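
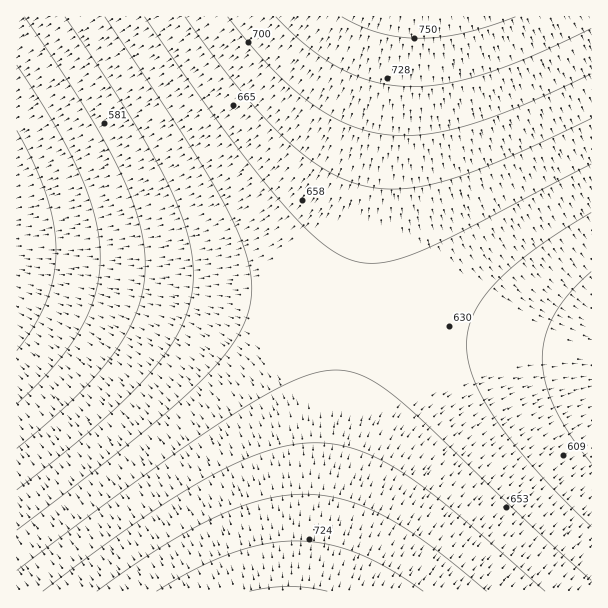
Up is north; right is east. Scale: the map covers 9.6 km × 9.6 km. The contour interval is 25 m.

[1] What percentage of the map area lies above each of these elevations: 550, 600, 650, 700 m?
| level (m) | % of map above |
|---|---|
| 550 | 94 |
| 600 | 81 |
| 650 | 47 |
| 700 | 17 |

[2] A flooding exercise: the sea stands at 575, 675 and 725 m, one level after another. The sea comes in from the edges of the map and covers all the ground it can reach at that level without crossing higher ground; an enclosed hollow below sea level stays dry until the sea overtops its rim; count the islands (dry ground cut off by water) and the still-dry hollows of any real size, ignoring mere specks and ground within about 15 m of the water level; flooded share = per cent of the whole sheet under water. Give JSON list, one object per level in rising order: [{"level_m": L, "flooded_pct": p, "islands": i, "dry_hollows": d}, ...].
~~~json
[{"level_m": 575, "flooded_pct": 11, "islands": 0, "dry_hollows": 0}, {"level_m": 675, "flooded_pct": 70, "islands": 0, "dry_hollows": 0}, {"level_m": 725, "flooded_pct": 93, "islands": 0, "dry_hollows": 0}]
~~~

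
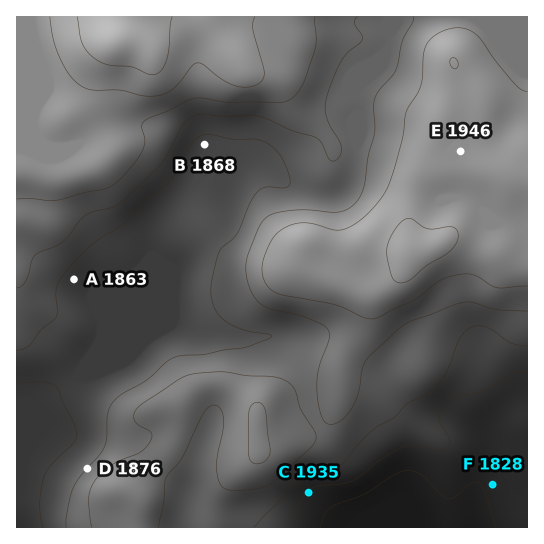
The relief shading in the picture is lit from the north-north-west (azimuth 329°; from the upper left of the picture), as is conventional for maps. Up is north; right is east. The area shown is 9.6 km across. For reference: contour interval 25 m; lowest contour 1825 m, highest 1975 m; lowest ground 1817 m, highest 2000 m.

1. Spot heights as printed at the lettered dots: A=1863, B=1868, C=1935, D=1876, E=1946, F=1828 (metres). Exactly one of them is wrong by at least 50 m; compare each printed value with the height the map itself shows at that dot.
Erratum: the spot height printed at C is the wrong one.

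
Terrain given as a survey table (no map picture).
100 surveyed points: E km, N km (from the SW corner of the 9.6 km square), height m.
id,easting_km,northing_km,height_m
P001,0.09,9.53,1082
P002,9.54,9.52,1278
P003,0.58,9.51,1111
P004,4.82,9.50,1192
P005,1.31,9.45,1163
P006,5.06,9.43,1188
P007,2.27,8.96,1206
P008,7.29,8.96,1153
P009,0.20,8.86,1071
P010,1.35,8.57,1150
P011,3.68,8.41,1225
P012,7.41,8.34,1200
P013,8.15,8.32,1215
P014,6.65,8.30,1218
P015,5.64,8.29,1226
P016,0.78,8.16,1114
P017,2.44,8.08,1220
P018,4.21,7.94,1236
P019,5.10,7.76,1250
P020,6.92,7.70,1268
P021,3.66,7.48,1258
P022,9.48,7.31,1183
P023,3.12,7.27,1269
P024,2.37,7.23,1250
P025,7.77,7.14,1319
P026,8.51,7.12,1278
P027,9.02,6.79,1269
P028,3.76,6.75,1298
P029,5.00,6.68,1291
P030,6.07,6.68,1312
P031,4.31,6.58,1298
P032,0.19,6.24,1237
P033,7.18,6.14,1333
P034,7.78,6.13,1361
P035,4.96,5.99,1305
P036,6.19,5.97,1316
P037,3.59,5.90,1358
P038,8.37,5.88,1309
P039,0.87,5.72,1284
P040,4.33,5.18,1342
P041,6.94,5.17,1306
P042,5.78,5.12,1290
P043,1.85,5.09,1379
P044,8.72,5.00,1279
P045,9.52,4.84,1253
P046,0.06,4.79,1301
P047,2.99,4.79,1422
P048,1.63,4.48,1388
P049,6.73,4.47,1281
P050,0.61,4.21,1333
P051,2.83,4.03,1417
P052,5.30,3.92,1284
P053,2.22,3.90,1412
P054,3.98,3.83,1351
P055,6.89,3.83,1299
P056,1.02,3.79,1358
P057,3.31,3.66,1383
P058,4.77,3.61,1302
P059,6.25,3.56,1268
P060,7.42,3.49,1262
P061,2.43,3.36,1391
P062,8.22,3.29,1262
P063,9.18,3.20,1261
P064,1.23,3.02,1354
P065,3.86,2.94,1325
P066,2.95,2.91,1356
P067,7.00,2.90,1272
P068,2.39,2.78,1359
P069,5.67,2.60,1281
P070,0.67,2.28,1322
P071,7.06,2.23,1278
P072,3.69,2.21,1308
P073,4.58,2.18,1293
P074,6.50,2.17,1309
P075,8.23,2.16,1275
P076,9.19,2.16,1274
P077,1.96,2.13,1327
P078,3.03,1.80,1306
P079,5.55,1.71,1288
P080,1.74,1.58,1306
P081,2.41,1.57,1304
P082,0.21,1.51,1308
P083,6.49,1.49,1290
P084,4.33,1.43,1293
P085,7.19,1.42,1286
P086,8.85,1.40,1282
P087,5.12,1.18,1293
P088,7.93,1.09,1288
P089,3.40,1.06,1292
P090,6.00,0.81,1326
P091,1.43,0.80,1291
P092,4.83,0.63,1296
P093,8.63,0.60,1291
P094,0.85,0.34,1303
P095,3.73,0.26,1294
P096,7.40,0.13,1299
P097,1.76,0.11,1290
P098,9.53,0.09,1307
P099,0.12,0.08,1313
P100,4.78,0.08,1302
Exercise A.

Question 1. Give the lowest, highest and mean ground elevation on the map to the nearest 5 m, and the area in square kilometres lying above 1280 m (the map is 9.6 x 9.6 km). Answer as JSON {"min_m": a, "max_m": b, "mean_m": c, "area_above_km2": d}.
{"min_m": 1065, "max_m": 1425, "mean_m": 1280, "area_above_km2": 55.5}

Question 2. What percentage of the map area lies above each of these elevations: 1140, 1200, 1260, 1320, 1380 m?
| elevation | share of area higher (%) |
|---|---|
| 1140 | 96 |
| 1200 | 88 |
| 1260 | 73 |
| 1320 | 21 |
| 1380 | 5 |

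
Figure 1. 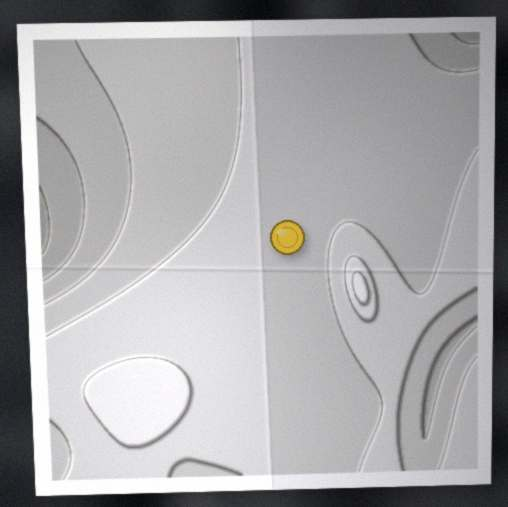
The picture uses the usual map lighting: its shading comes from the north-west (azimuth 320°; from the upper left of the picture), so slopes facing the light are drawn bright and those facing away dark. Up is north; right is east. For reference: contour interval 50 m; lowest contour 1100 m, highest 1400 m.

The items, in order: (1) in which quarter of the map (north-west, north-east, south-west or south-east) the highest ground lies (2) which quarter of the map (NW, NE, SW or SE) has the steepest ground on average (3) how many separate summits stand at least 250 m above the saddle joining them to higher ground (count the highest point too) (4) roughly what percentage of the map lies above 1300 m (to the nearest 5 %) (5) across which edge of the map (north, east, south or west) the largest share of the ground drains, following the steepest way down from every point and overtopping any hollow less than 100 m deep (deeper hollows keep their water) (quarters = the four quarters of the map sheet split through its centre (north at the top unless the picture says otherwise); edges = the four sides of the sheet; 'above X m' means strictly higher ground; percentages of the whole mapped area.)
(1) Look to the south-east quarter for the highest ground.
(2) The steepest ground, on average, is in the south-east quarter.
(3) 1 summit rises at least 250 m above its surroundings.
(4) About 15 % of the map lies above 1300 m.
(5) Drainage is mainly to the west: more ground falls towards that edge than towards any other.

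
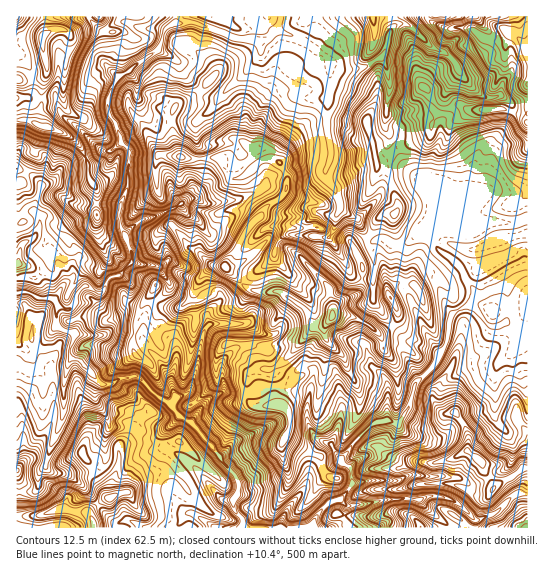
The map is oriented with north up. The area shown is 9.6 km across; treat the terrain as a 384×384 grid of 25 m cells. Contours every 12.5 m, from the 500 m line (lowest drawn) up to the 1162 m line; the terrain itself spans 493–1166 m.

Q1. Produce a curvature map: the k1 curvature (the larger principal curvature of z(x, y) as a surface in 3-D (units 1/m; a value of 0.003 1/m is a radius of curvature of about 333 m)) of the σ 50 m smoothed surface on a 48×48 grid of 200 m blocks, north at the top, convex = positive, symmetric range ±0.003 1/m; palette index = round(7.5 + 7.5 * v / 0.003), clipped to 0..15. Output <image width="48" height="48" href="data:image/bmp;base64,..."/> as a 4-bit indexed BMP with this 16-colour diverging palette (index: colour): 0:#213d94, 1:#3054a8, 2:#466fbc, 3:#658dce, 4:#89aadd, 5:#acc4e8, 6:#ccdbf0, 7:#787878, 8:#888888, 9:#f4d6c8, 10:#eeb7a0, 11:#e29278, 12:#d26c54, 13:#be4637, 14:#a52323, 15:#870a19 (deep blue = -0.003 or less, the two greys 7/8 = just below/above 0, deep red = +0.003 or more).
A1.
<image width="48" height="48" href="data:image/bmp;base64,Qk32BAAAAAAAAHYAAAAoAAAAMAAAADAAAAABAAQAAAAAAIAEAAATCwAAEwsAABAAAAAAAAAAlD0hAKhUMAC8b0YAzo1lAN2qiQDoxKwA8NvMAHh4eACIiIgAyNb0AKC37gB4kuIAVGzSADdGvgAjI6UAGQqHAJmXaJ6HiLiIqZzYy4yom5ial4/Ki7nLu+//3cuYjriIit2cvOr7nuzN//2b/IyXipdr2qzbrHiIm5h7mPmup46Iepidl73Ymahp62q96nd4mY2oh66Kyrz///+6v8jbd8m6mZmYmoiJmL+ZmI+YrvioeJ7+yXms6Odph6l7iIiIivmKhq+Hvbn//rq6mIqpvrya67mLh3eInpi5idx5ylypmc7//K7Mm5mnjLicmIiJ6nuqu9uLqvr8qJl3e9pnaaioetmbqJrNt5t3mc6omPyLuYiIePh3eaiJeNyJqZmNiZmJh4+4uY+YmJuaitiIi6h6eMmama/Zq6mauq6puYvYjIicvoZ5qrd7ibe9uvuP+c/su8upuHjJjpisrKmIuqh7i6m5r5upj5mseIiouIm4jbnZi4eIuIiLjZeI35+PifnKeIinuHyojae8ind4mIeLjZfslf2fqvmqmYiZqZ2IfKma2Id4iIiLiXqs//mq1/iomap3iMp4rZu32nh4eIiKrKm7uoqY2OuJh3uojOqZ6ayXnYiIeIma2buI2YmI2L7cu6rZr3do54mbjIiIiJqnpop2yoh42bmHe4iMy4ifyZmci4h4iJq43qrJq4iZuoiYasd7nr37i6i5epiIiKvKl5qam3rOmIu6aJjKjLpnj5jYiYiIiLiI2LqdzLmbypeLrL64nM6nzonImYiIiIq5nHuPuN1o2XWu3NmIn5jY+pyYmIiIiNuamp+Ynv29zJvoeJd5+ofH2ZuIiIiIeHmJmKr9mZfKe/+piJifqIjouHqIiIiId5mImHn9yt9rv4yquHr7iZu4mHmHeIiIiImXiH3PmtuNumbZva+4mZ2IiIiYmZmYh5iIiK7pfOyumXeejLiXusypeYeIh3eJmZmJib/I66/7mKiM2Zis6ZuMi4eIiIiIeJh3ib+3/onKvcuYzImoiHqbvJiIiIiIiJeq24+mn9/UuYiYi9qay3nYm6mIh3eIiJqcqq65es+bmKmIh56piHi6i4eIiHd4iLlneNzNiM2Minqph4+neIiamnd3iHd3iJmKePqfiduKiIqJp52neJqKmHd4iIiImIuqZvyvmdy97cqHmryXh3maiYiJiIiIqnt4fPaNh/urmJqImquYh3mbiZm5qHeHjFia/5r5rNaZeburq5iYiJuriIi5t3d3i7//6b7InZeoaHmomXiYeJjKiXipqoh2feupjMx43IioeHiaineJiJrLeKmZiryqz4e4yp17+JmamYiKiYd4h3mdm6iaq87/rIe3936K+bqqqXeZh4eIh4eMqLupm3inm7nI+Hq66amIi6iIiIiIiIiLp5y5iHjJrKjK6XmXiamHicqHiId4h3iMqKyYd3eqeojK23iKqJuXiJqYiIiIh3iqmbubp3m6iofonneJqoiZmZiZiIiIiIjMiayYipqJipjnjqiIm8m6mZiIiIiIiHd+h8t6qpuZmarMzcm8qKmqqIiZmHiIiHduiNiK/e2bqIipqIzHiZqImamHiIiIiJmtqrv+q7i6mA=="/>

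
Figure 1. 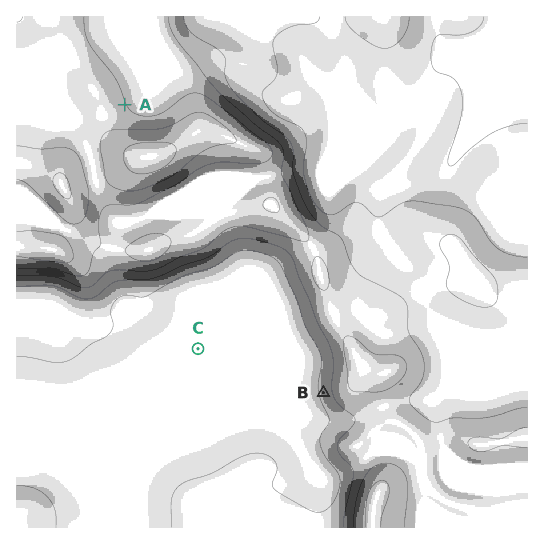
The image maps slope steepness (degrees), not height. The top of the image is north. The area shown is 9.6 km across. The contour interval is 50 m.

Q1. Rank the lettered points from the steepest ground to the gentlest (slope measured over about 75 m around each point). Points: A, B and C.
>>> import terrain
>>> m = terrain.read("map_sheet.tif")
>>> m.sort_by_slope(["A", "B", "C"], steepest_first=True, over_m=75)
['B', 'A', 'C']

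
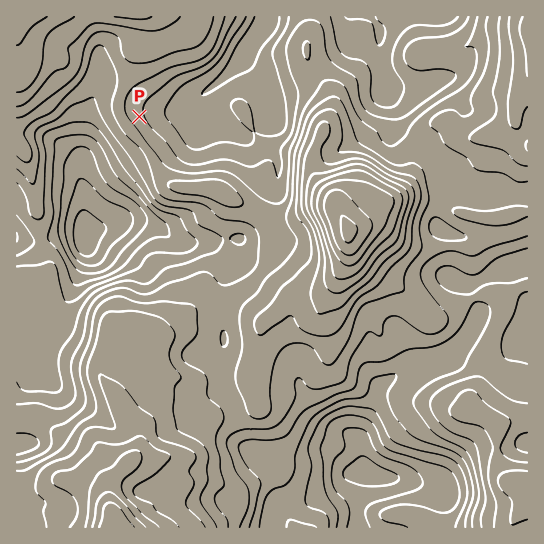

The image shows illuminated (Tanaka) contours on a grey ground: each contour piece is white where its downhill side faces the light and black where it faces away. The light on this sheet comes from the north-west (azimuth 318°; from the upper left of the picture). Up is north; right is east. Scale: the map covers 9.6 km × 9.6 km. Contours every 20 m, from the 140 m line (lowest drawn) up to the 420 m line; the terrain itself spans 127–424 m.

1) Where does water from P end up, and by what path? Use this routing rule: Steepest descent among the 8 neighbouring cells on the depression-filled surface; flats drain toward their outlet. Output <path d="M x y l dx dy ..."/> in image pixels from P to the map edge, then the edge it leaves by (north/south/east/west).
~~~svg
<path d="M139 117l2-2 42 0 26-26 6-4 7-7 1 0 19-19 7-13 8-9 0-4 4-8 6-8"/>
exit: north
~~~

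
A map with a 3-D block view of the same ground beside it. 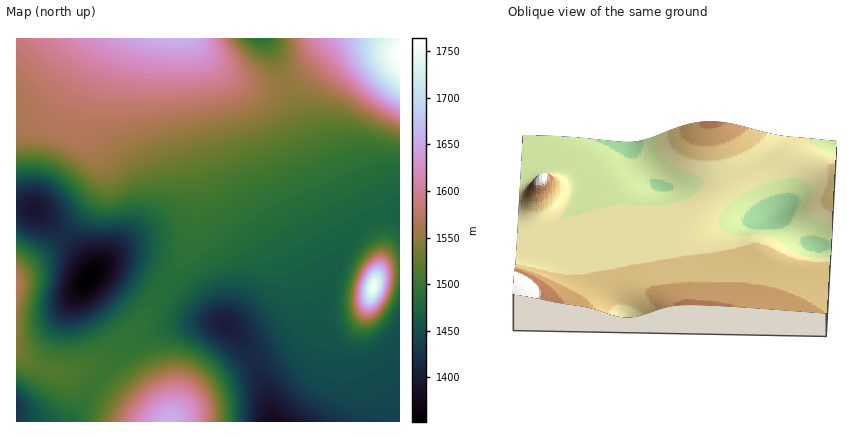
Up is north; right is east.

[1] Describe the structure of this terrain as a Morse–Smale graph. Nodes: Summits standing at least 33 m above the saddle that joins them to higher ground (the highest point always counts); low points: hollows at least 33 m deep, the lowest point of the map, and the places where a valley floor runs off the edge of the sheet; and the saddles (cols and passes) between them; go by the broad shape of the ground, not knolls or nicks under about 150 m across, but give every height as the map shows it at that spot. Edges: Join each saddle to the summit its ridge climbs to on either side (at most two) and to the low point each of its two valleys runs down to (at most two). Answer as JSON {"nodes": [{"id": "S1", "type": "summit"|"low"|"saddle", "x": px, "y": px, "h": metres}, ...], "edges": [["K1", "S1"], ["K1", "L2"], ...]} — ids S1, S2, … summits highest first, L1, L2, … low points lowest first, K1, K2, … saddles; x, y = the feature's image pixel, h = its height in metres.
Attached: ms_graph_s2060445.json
{"nodes": [
{"id": "S1", "type": "summit", "x": 400, "y": 54, "h": 1764},
{"id": "S2", "type": "summit", "x": 374, "y": 286, "h": 1754},
{"id": "S3", "type": "summit", "x": 176, "y": 38, "h": 1662},
{"id": "S4", "type": "summit", "x": 168, "y": 422, "h": 1658},
{"id": "S5", "type": "summit", "x": 16, "y": 286, "h": 1576},
{"id": "L1", "type": "low", "x": 90, "y": 278, "h": 1352},
{"id": "L2", "type": "low", "x": 274, "y": 422, "h": 1377},
{"id": "L3", "type": "low", "x": 16, "y": 408, "h": 1426},
{"id": "L4", "type": "low", "x": 260, "y": 38, "h": 1490},
{"id": "K1", "type": "saddle", "x": 286, "y": 84, "h": 1551},
{"id": "K2", "type": "saddle", "x": 98, "y": 382, "h": 1503},
{"id": "K3", "type": "saddle", "x": 164, "y": 288, "h": 1487},
{"id": "K4", "type": "saddle", "x": 378, "y": 216, "h": 1473},
{"id": "K5", "type": "saddle", "x": 64, "y": 234, "h": 1420},
{"id": "K6", "type": "saddle", "x": 254, "y": 362, "h": 1417}],
"edges": [["K1", "S1"], ["K1", "S3"], ["K1", "L2"], ["K1", "L4"], ["K2", "S4"], ["K2", "S5"], ["K2", "L2"], ["K2", "L3"], ["K3", "S3"], ["K3", "S5"], ["K3", "L1"], ["K3", "L2"], ["K4", "S1"], ["K4", "S2"], ["K4", "L2"], ["K5", "S3"], ["K5", "S5"], ["K5", "L1"], ["K6", "S3"], ["K6", "S4"], ["K6", "L2"]]}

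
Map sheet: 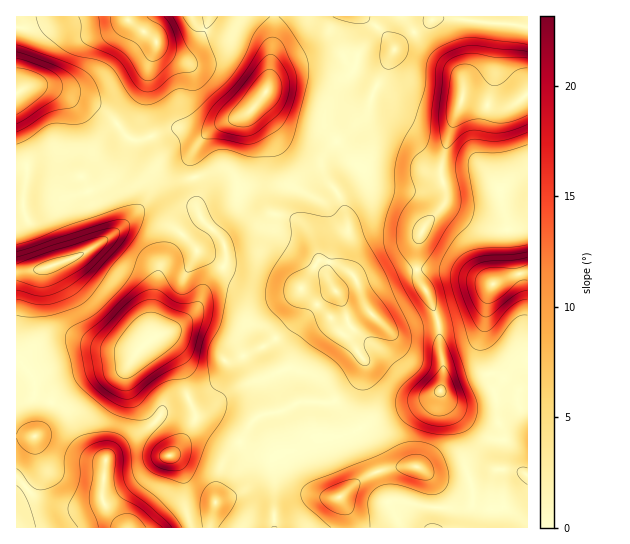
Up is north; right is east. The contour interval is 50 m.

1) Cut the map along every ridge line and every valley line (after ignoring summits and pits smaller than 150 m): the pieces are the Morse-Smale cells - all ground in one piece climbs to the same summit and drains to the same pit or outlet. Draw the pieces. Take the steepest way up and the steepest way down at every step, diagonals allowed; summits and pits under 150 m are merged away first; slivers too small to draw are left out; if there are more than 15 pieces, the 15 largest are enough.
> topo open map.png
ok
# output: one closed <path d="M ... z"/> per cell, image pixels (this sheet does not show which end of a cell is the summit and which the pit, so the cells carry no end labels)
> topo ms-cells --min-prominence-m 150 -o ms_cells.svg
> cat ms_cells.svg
<path d="M451 17l-18 2-27 18-11 12-12 28-8 12-7 22-41 40-4 7 1 16 16 23 8 26 0 10-7 14-2 14 2 5 14 11 8 24 6 10-22 9-8 1-6-2-1 2 4 6 17 16 10 15 1 8-3 8-10 16-16 11-37 2-15 8-21 4-11 8-12 22-11 10-7 11-10 56 0 6 140 0 0-11-11-20 22-18 13-7 22-5 21 0 13 9 20 8 19-1 15-6 12-8 21 2 10 3 0-53-9-15 0-15-4-4-14-11-10-3-50 17 2-31-3-8-1-28-10-26-12-22 2-37 8-15 18-21 0-12-4-12 0-15 7-26 13-38 42 9 12-4 13-10 0-67z"/><path d="M226 171l-11 0-20 7 2 12 0 20 3 7 21 21 6 17-3 11-17 19-11 25-25 21-9 2-16 10-19 22-9 4-24 3-32 15-7 7-16 39-4 3-19 1 1 91 193 0 11-62 7-11 11-10 16-26 7-4 17-3 24-11 32 0 15-10 9-12 5-18-11-18-17-16-4-6 1-2 6 2 8-1 22-9-6-10-8-24-18-13-18-4-8-26-10-11-15-7-27-4-9-5-9-9-6-20z"/><path d="M39 168l-17 0-6 3 1 265 18 0 4-3 16-39 7-7 32-15 24-3 9-4 19-22 16-10 9-2 14-10 11-11 11-25 17-19 3-7-2-12-4-9-18-17-6-11 0-20-3-13-32 4-5 3-16 23-24 25-16 11 2-6-2-7-17-51-3-3-18 0z"/><path d="M339 16l-64 0-6 66-2 9-20 22-24 10-13 8-14 15-5 16 4 15 20-6 14 1 8 11 4 15 9 9 9 5 22 3 16 5 14 14 8 25 22 8-2-10 9-24 0-10-8-26-16-23-1-16 4-7 38-36 10-26 8-12 6-18-14 9-14-1-11-4-7-9-7-20z"/><path d="M447 208l-5 0-15 15-10 22 0 30 12 22 10 26 1 28 3 8-2 31 50-17 10 3 17 15 9-2 1-166-17 6-25-1z"/><path d="M46 87l-19 0-11 6 0 77 23-2 24 8 18 0 6 10 14 44 0 11 2 0 14-9 28-31 3-18 9-21-2-16-5-9-8 3-9 0-6-3-10-14-19-16z"/><path d="M127 16l-70 0-23 11-17 0-1 64 11-4 19 0 9 2 47 20 15 14 10 14 6 3 17-3-5-14-1-14 4-42 8-20 0-6-23-17z"/><path d="M274 16l-64 0-7 19-6 8-11 10-11 0-8-2-8-4-2-4-9 24-4 42 1 14 4 11 4 2 24-8 18 5 10 0 18-10 24-10 17-18 4-8 7-58z"/><path d="M527 95l-12 9-12 4-42-9-13 38-7 26 0 15 4 12 0 12-3 6 5 0 31 17 16 4 17 0 17-7z"/><path d="M418 467l-21 0-22 5-17 9-17 15 10 21 1 10 176 0-1-52-9-4-21-2-12 8-15 6-19 1-20-8z"/><path d="M527 16l-186 0-5 10 0 8 7 20 7 9 11 4 14 1 8-3 23-28 27-18 18-2 76 10z"/><path d="M178 128l-27 9 5 13 1 12-9 21-1 14 5-8 10-8 23-1 10-3-4-15 1-8 7-12 9-9-13 0z"/><path d="M209 16l-80 0-1 3 25 18 6 10 16 6 11 0 11-10 6-8 6-16z"/><path d="M55 16l-38 0-1 10 3 2 15-1z"/><path d="M527 389l-6 0-4 5 2 12 8 14z"/>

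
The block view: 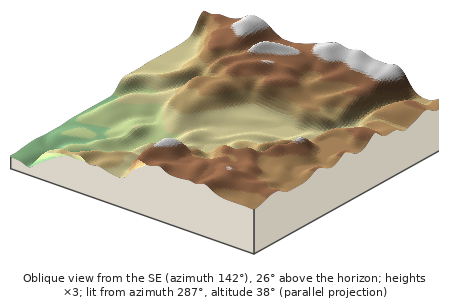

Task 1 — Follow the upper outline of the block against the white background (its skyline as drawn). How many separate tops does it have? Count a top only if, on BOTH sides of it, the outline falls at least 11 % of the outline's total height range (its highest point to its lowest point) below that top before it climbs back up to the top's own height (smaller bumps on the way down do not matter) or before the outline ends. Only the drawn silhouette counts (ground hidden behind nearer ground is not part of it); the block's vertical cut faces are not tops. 1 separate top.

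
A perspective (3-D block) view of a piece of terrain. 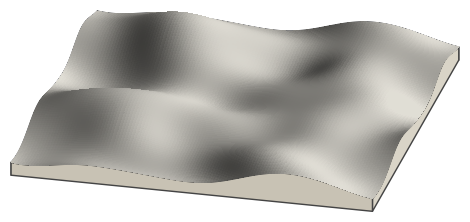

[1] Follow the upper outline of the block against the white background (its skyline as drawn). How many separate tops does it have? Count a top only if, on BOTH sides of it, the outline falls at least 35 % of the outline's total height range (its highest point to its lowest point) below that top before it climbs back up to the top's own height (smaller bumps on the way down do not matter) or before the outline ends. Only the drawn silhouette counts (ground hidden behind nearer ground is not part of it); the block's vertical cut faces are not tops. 0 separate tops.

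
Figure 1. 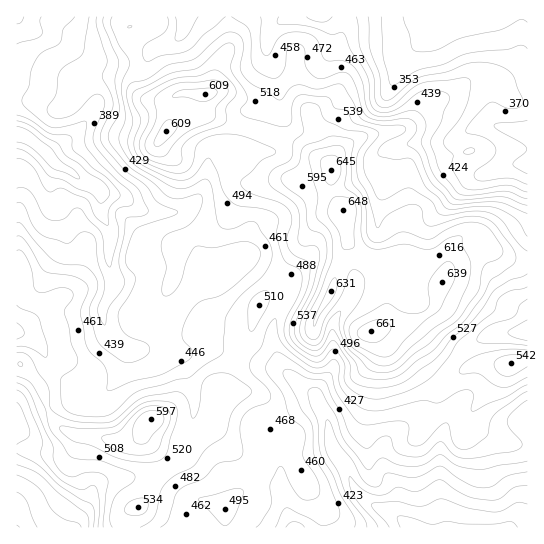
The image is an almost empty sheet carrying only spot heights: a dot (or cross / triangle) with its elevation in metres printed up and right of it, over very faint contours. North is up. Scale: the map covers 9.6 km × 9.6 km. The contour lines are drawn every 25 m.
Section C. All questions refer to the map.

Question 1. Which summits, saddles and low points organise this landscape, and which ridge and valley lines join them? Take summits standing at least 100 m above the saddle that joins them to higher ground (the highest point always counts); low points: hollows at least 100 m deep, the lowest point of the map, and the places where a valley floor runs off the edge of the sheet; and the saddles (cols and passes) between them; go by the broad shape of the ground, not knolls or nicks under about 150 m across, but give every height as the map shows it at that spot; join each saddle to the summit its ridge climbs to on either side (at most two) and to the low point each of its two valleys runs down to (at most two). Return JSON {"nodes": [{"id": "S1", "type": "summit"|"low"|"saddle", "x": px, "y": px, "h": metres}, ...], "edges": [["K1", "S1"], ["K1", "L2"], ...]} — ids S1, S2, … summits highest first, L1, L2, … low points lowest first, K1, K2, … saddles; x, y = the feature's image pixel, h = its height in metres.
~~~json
{"nodes": [
{"id": "S1", "type": "summit", "x": 371, "y": 331, "h": 661},
{"id": "S2", "type": "summit", "x": 151, "y": 419, "h": 597},
{"id": "L1", "type": "low", "x": 17, "y": 134, "h": 284},
{"id": "L2", "type": "low", "x": 414, "y": 527, "h": 286},
{"id": "L3", "type": "low", "x": 449, "y": 17, "h": 306},
{"id": "L4", "type": "low", "x": 17, "y": 527, "h": 323},
{"id": "K1", "type": "saddle", "x": 47, "y": 410, "h": 501},
{"id": "K2", "type": "saddle", "x": 239, "y": 357, "h": 483},
{"id": "K3", "type": "saddle", "x": 135, "y": 62, "h": 479}],
"edges": [["K1", "S2"], ["K1", "L1"], ["K1", "L4"], ["K2", "S1"], ["K2", "S2"], ["K2", "L1"], ["K2", "L2"], ["K3", "S1"], ["K3", "L1"], ["K3", "L3"]]}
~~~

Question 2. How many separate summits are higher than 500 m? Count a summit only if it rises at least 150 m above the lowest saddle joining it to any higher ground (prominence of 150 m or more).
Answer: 1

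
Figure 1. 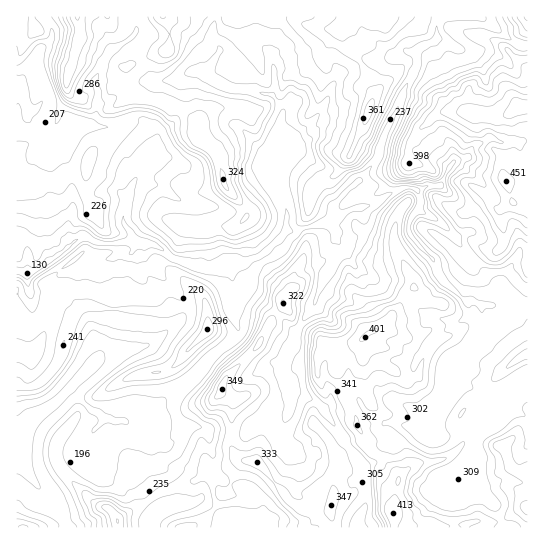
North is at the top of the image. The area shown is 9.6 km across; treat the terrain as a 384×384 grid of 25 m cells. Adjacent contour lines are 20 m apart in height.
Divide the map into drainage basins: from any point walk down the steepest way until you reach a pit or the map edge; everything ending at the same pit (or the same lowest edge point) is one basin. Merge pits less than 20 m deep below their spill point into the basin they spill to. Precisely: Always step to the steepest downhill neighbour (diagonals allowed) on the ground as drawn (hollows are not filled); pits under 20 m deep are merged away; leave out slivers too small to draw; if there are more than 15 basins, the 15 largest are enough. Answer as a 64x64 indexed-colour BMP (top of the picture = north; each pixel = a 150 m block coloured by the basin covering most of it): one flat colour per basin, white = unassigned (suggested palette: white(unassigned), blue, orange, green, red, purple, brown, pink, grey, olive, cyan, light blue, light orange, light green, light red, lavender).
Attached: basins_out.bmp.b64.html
<image width="64" height="64" href="data:image/bmp;base64,Qk12CAAAAAAAAHYAAAAoAAAAQAAAAEAAAAABAAQAAAAAAAAIAAATCwAAEwsAABAAAAAAAAAA////ALR3HwAOf/8ALKAsACgn1gC9Z5QAS1aMAMJ34wB/f38AIr28AM++FwDox64AeLv/AIrfmACWmP8A1bDFACIiIiIiIiERERERERERERERERERREREQRERERERERERIiIiIiIiIRERERERERERERERERRERERBEREREREREREiIiIiIiIiIRERERERERERERERFEREREERERERERERESIiIiIiIiIiIRERERERERERERERREREQRERERERERERIiIiIiIiIiIiERERERERERERERFERERBEREREREREREiIiIiIiIiIiIiIRESIREREREREUREREQRERERERERESIiIiIiIiIiIiIiISIhERERERERRERERBERERERERERIiIiIiIiIiIiIiIiIiIRERERERFERERBEREREREREREiIiIiIiIiIiIiIiIiIhEREREREURERBERERERERERESIiIiIiIiIiIiIiIiIhERERERERFEQRERERERERERERIiIiIiIiIiIiIiIiIiERERERERERQREREREREREREREiIiIiIiIiIiIiIiIiIRERERERERERERERERERERERESIiIiIiIiIiIiIiIiIhERERERERERERERERERERERERIiIiIiIiIiIiIiIiIiEREREREREREREREREREREREREiIiIiIiIiIiIiIiIiIRERERERERERERERERERERERESIiIiIiIiIiIiIiIiIhERERERERERERERERERERERERIiIiIiIiIiIiIiIiIhEREREREREREREREREREREREREiIiIiIiIiIiIiIiIiERERERERERERERERERERERERERESIiIiIiIiIiIiIiIREREREREREREREREREREREREREREiIiIiIiIiIiIiIiERERERERERERERERERERERERERERIiIiIiIiIiIiIiIRERERERERERERERERERERERERERESIiIiIiIiIiIiIRERERERERERERERERERERERERERERIiIiIiIiIiIiIREREREREREREREREREREREREREREREiIiIiIiIiIiIhERERERERERERERERERERERERERERESIiIiIiIiIiIhEREREREREREREREREREREREREREREREiIiIiIiIiIiERERERERERERERERERERERERERERERESIiIiIiIiIiIREREREREREREREREREREREREREREREREiIREREREiIhERERERERERERERERERERERERERERERERERERERERERERERERERERERERERERERERERERERERERERERERERERERERERERERERERERERERERERERERERERERERERERERERERERERERERERERERERERERERERERERERERERERERERERERERERERERERERERERERERERERERERERERERERERERERERERERERERERERERERERERERERERERERERERERERERERERERERERERERERERERERERERERERERERERERERERERERERERERERERERERERERERERERERERERERERERERERERERERERERERERERERERERERERERERERERERERERERERERERERERERERERERERERERERERERERERERERERERERERERERERERERERERERERERERERERERERERERERERERERERERERERERERERERERERERERERERERERERERERERERERERERERERERERERERERERERERERERERERERERERERERERERERERERERERERERERERERERERERERERERERERERERERERERERERERERERERERERERERERERERERERERERERERERERERERERERERERERMzMzEREREREREREREREREREREREREREREREREREREREzMzMzERERERERERERERERERERERERERERERERERERETMzMzMxERERERERERERERERERERERERERERERERERERMzMzMzEREREREREREREREREREREREREREREREREREREzMzMzMxERERERERERERERERERERERERERERERERERETMzMzMzMxERERERERERERERERERERERERERERERERERMzMzMzMzMREREREREREREREREREREREREREREREREREzMzMzMzMzERERERERERERERERERERERERERERERERETMzMzMzMzMRERERERERERERERERERERERERERERERERMzMzMzMzMxEREREREREREREREREREREREREREREREREzMzMzMzMzERERERERERERERERERERERERERERERERETMzMzETMzMxERERERERERERERERERERERERERERERERMzMzERExExEREREREREREREREREREREREREREREREREzMzMRERERERERERERERERERERERERERERERERERERETMzMzERERERERERERERERERERERERERERERERERERERMzMzMREREREREREREREREREREREREREREREREREREREzMzMxERERERERERERERERERERERERERERERERERERETMzMzMRERERERERERERERERERERERERERERERERERERMzMzMxEREREREREREREREREREREREREREREREREREREzMzMzERERERERERERERERERERERERERERERERERERETMzMzMRERERERERERERERERERERERERERERERERERER"/>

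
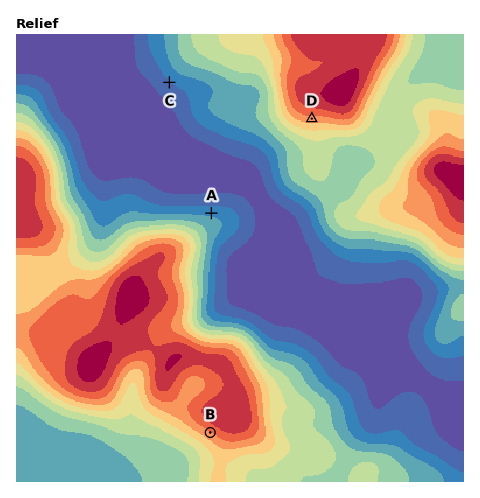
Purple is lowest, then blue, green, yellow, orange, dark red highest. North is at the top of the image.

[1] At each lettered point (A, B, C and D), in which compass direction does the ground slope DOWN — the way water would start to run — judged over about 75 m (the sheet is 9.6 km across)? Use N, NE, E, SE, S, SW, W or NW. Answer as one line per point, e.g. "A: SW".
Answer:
A: N
B: SW
C: SW
D: S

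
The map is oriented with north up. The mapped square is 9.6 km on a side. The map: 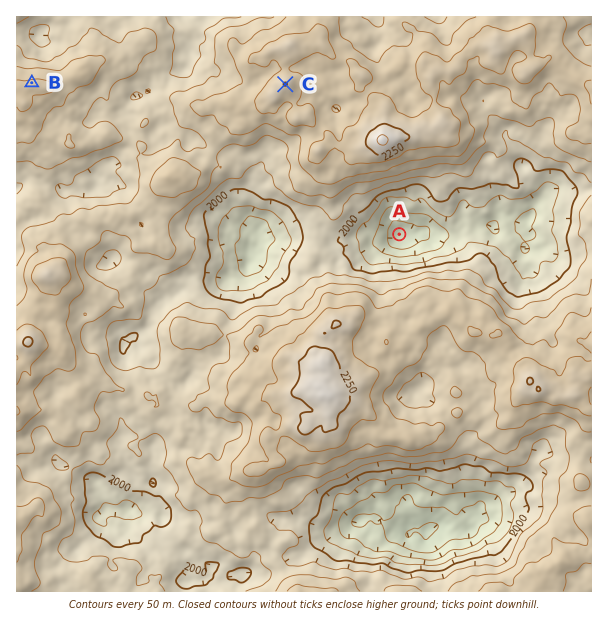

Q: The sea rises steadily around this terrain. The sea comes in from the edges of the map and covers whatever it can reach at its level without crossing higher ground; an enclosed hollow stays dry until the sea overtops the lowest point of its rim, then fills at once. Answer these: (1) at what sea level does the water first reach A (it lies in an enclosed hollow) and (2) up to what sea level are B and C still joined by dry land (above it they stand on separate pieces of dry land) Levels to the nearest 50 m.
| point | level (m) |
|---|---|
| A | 2050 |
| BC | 2100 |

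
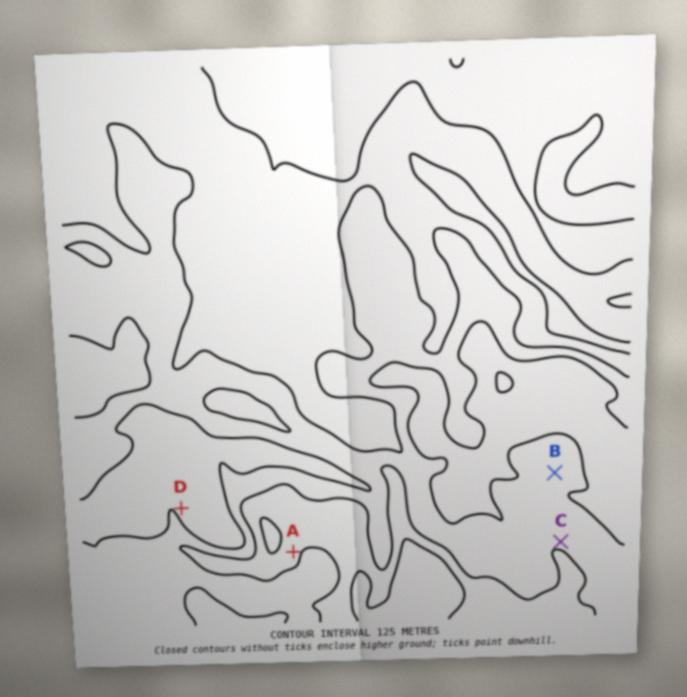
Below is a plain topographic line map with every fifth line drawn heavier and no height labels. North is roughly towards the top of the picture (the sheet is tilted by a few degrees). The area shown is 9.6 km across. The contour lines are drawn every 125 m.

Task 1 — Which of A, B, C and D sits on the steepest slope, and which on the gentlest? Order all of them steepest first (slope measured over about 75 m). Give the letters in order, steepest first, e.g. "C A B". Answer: A D C B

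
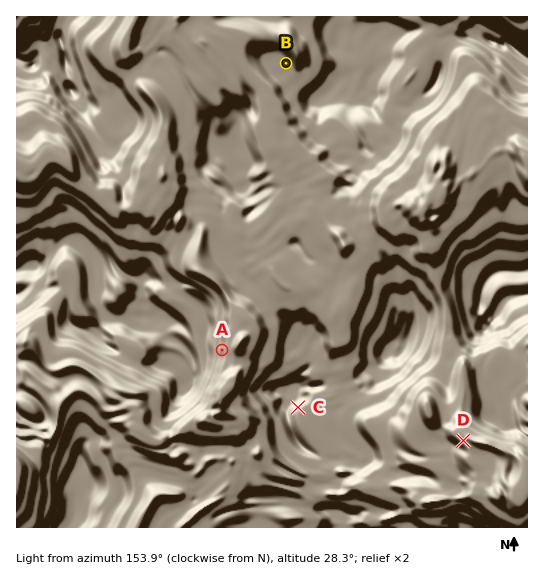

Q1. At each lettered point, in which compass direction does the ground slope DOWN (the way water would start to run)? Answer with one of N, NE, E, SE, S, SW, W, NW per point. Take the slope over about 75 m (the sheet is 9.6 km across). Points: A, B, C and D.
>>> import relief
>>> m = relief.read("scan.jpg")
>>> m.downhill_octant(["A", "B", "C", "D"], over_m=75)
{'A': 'E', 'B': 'NE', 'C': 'SE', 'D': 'NE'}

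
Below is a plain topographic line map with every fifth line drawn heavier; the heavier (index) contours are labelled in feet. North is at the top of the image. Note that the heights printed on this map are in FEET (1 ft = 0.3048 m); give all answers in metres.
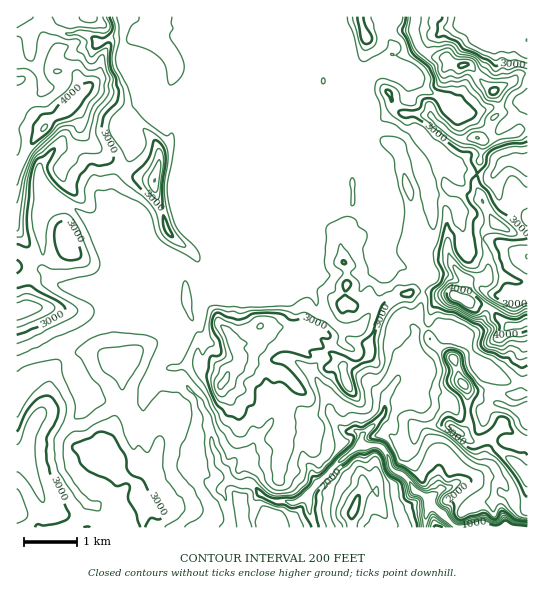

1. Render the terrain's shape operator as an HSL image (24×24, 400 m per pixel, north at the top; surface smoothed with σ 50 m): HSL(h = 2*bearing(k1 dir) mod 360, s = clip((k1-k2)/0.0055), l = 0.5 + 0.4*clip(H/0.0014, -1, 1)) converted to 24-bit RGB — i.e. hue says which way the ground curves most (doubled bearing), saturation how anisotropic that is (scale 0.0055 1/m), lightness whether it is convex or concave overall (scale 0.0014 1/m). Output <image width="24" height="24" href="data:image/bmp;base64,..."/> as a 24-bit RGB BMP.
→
<image width="24" height="24" href="data:image/bmp;base64,Qk32BgAAAAAAADYAAAAoAAAAGAAAABgAAAABABgAAAAAAMAGAAATCwAAEwsAAAAAAAAAAAAAUmKYmaFkVZuFjW2fhWCAkJFzq4Jto1ppYZiOUXaeoqtmcpKzwMvjciW4lVCa7OXAQDhlc8J7ztKqACZHaAAHeDsBOCcA7bMBj1F8lLOVdVB7f2NcXX5dh6SEfox/hZSYfpSZLB9o1ezLOgAMeGsMADMYhpnLrbd82X2micSHoQNNAB0zYet6tIXAt37b3qNdbqJvdZt5cjt0kIeChp+JaZ+ampd/anRlhF5dXyGdmTUWX5S839vGskjGADMTtYbQ7+jDpAFixwAWXUvOSsdjT1QoYkAtsOqzso2CT16AaVinmJevnbOkW2SQpm95fW58iql+byB7YaRUWH9/wLiThEWi3rLPADQVqosAUwBO4OXBQkdfTCU1tNaIS9nPhc5ezFqJlXdjMH5mmHOaspiPVkx0m3FvlX+Ih6dqYCR0uMCWQYaGqJyHXGueicORzxZFAFWCp7bn47uzdBu70fb6UJbo1o2yScCzRUSl0sDFU2KPUGpTn3ZeWIKCd5CMnpGTZSp+wq1bcap1Ynaal6Vwn55WVCZhs0xgsePJE3BueKZcOVhiai8VydQqTp4pbywaQWpVuK57ck5zdGRskZFqf51lUYdujG5EQBZD8u7ZWaF2S0NmnoNZut7INBA32fjTgTSAMndvfWVqUUeU5ojBt/H4TDir6XypSJeBt6CIclF4fWeGo7iysJ+aNVZ1e2ixVoy+rdaWzYqkToucar9iWx4nM3rJ89KyzlasSn6bYn18LSU/5/3OJQ4hTCkluaVnaH1YTWdATX9ifqCqhZuZtZmtjWSsS3N0TK+sZS4iucuWm2J2UGCZiKm7SsB2XShp8+TITDxlQEBvZ+DV7ORKaA6B9tjVNY44jpV+ZoBmYohuSXxTanlZdnNdgm9mg16DKVV31vXoe12+5dzthIrHo6vUwDfDg2w4zb8yOnh8OTVlu6AzQiohHigLn/qq3NL5xbbjvsDiinXGlnGieW+Ef39/f39/kl6hQ6qba5gxX2c1XmQucFQzi2Y+Zj6My9m5PWSu6JnVOpi5sR/i1Nr30/T4E648O0oVbYM6UzYqXVE3anZQboF7f39/f39/aKl4lld2fXp/f39/f39/f39/ZXZwRm5a1c9zQYhhRHRUyGBtGD5K5/ZC8hh4XW/Kap+9pGRkg0+au6WcicHCZ2B/f39/fnt6bFA/ZL1wdnZ/f39/f39/f39/c298YFeSyuGubV2AZ1d5pLlyQC5yxvjCORckyrqBUEg2Z8qUTjp21ePOZUtwdm56f35/fzxxwPfci0uMf39/f39/f39/gICAcXZ+aHGItrB4dG+PUVtzu5xyL09s8Lt6ulBPhi4hac3kcr9PPIKIwIlveDxNbYCCcWJoiNJUjDGNf39/f39/f39/f39/f39/en5/ZoV5oYJwe2dqZGZ3ublxKzZW2LRKcjY90vnjcDVOf9BnTCFK0dM7VJucc15oaD5a3vjOLihMf39/f39/gIB/f39/f39/f39/dnl9lZCBdHWFYVNwtd+JPjFkykXa1fbgWSByv5iKzcFWRimVws2gcUtxWIyKaZLE9+fUIi5If39/f39/gIB/gH9/f39/f39/eXh+jph+eXKATkhzx9d1SHGgh2NB4s48GDM4nLpr53aMCCsfuXVwco2rjr/COUNU8u/INSpof39/f39/gIB/gIB/gIB/f39/dnh+lZqFdmh6ZKlnjkp3j6RQZTIv399SJT4fTkwhmVa957HRHmM1f8x+RjtPU16LkNNGkVJ/f39/f39/gH9/gIB/gIB/gIB/fn9/goZ3aWWBm3pAeU4vqS9fqun44tP4rEnxybvxUYqLy2/M6srspZxlRWRbQqV9dFllj4hwf39/f39/gIB/gIB/gIB/f39/f39/f39/Y1x0s2vSVlve1PfdLhciOTIb8+pdMm9RWJhaKkors5lR79zpfrbBUDxveHOAk5hlfX9/f39/gIB/gIB/gIB/enh+kJxzfX5/RUV+3fPYLD5gqwgYVXA0QG+l2NP4MUqZsVOzrnK8d8WrzHJNszaNcl51alpvuMOYaHB9f39/gIB/f4B/gIB/e31/lYttf3N+boVScWVAQiQrSZ9A1Nv3wvv7OGqSuWjdRkKHoMGfhNXVFlk/9AoVkVmNfLqlkYxtdm57f39/gIB/gIB/gIB/f39/f39/VEBn5emqPUB02mvjWujgvduIUiwkWUYveWk0P5xqhlkooF4b02RRIdjVX4qNm3tseHGEfn6Ien6Af39/gIB/gIB/gIB/f39/TjZx0+qpKCZn9vTKToU8RVwpe1xteXR+p4R4"/>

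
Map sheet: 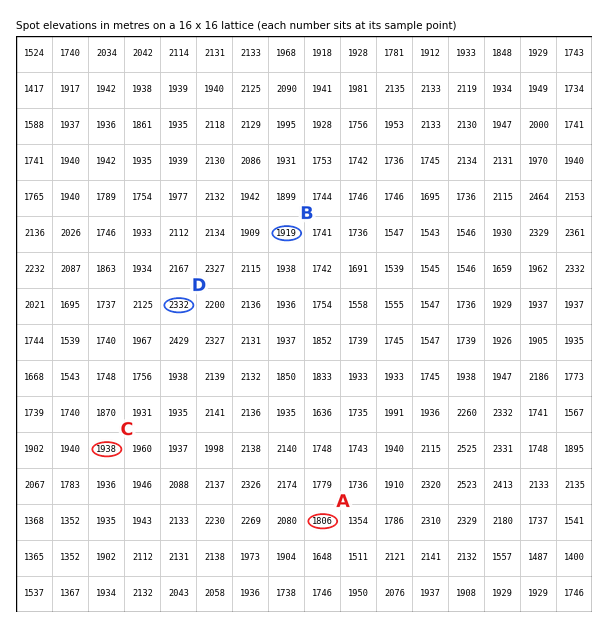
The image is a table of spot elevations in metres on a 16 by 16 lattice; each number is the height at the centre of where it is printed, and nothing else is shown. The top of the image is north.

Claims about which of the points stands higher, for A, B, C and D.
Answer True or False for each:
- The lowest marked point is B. False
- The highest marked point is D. True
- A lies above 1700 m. True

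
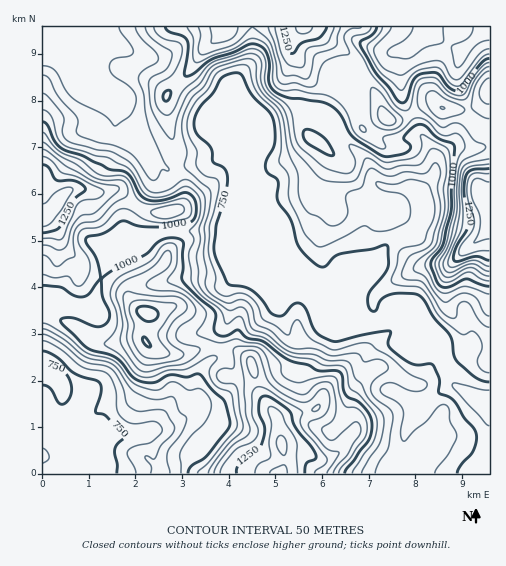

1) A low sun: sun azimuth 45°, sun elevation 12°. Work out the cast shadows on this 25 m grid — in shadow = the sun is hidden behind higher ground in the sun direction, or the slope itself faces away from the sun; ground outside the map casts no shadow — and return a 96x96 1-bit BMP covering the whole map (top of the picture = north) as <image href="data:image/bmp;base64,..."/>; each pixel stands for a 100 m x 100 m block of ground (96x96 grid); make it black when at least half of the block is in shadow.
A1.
<image width="96" height="96" href="data:image/bmp;base64,Qk2+BAAAAAAAAD4AAAAoAAAAYAAAAGAAAAABAAEAAAAAAIAEAAATCwAAEwsAAAIAAAAAAAAA////AAAAAAAAAAACDAAAAAAAAAAAAAAAAAAAAAAAAAAAAAAAAAAAAAAAAAAAAAAAAAAAAAAAAAAAAAAAAADgAAAAAAAAAAAAAAHAAAAAAAAAAAAAAAHAAAAAAAAAAAAAAQOAAAAAAAAAAAAAA/+AAAAAAAAD8AAAB/+AAAAAAAAH/8AwB/+AAAAAAAAP/8AQB/+AAAAAAAAP/4AAB/8AAAAAAAAP/8AAz/4AAAAAAAAP/+AB//4AAAAAAAAH//gA//wAAAAAAAAH//4A//gAAAAAAAAH//8A//AAAAAAAAD///8cf+AAAAAAAB7////+f3AAAAAAAD/////+fHgAAAAAAD/////+OHgAAAAAADz////8AHgAAAAAABj////8AHAAAAAAAAD////wAHAAAAAAAAD///8AAAAAAAAAAAD///wAAAAAAAAAAAD/4/gAAAAAAAAAAAD/h/gAAAAAAAAGAwD/B/AAAAAAAAD/34D+B+AAAAAAAAH//4z4D/AAAAAAAAD//47gD/gAAAAAAAD//x4AD/gAAAAAAAB//x4AD/AAAAAAAAB//z4AD+AAAAAAAAB///wAD8AAAAAAAAB///wAB4AAAAAAAAB///wGAwAAAAAAAAB///4GAAAAAAAAAAB///8GAAAAAAAAAAD///9gAAAAAAAAAAD///9AAAAAAAAAAAD///8AAAAAAAAAAAD///8AAAAAAAAAAAB///8AAAAAAAAAAAB///8AAAAAAAAAAAA////AAAAAAAAAAAA//87gAAAAAAAAAAAf/4DgAAAAAAAAAAAf/4DgAA4AAAACAAAP/4DAYB/AAAAHAAAH/+CA4B/8AAAPAAAH//gAYB/+AAAPAAAD//wAQD/+AAAfAAAB//wAAD/gAAAfAAAB//wAABAAAAAeAAAB//wAAAAAAAAeAAAA//wAAAAAAAAMAAAA//gAAAAAAAAAAAAA//gAAAAAAAAAAAAA//AAAAAAAABwAAAA//AAAAAAAAD4AAPj//AAAAAAAAH8AQfn3+AAAAAAAAH/+Q/vn+AAAAAAAAH//A//H8AAAAAAAAH/+B/+H8AAAAAAAAH/8B/8P4AAAAAAAAH/4H/Af4AAAAAAAAP/wP+Af4AAAAAAAAP/gP8A//AAAAAAA///AfwD//AAAAAAB//+Afnj/vAAAAeAH//+AfPz/GAAAA/AH//8A+Ph/EAAAB/AH//8A+PB/AAAAB/AP//8B8OB/AAAAB/AP//8D8MB+AAAAB/AP//8H4AD8AAAAB/AH////wAD4AwAAB+AH////gAHgBgAAB+AD///+AADgDgAAB8AD///wAADgDgAAB4AD///gAABABgAAAAAB//3AAAAABAAAAAAH//3AAAAAAAAAAAOH//yAAAAAAAAAAAPP//4AAAAAAAAAAB/n//4AAAAAAAAAB//3//4AAAAAAAAAB//7//4AAAAAAAAAB//w5/wMAAAAAAAAB//wA/wYAAAAAAAAB//wAfwABgAAAAAAA//wAPwABgAAAAAAAMAAADgAAAAAAA="/>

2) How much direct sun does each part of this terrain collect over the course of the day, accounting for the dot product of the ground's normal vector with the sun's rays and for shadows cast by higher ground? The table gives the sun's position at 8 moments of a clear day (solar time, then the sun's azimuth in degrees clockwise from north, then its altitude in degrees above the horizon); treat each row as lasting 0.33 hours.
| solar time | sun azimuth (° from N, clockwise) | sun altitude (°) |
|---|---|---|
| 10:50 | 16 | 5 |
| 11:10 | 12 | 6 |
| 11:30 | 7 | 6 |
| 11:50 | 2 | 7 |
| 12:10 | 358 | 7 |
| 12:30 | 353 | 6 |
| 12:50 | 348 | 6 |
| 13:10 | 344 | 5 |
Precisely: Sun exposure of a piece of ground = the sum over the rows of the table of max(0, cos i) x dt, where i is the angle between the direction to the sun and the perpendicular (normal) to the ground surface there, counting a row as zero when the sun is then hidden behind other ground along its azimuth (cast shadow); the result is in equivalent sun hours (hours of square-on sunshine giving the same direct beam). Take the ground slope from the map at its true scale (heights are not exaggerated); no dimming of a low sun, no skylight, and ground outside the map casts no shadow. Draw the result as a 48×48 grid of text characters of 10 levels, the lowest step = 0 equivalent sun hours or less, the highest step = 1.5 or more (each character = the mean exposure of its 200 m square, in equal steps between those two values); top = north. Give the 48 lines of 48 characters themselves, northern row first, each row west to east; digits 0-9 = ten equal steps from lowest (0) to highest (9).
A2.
111111111000000001110000011000000000000111111112
111111211000000012000000000000011000000111111124
001111222100000010000000000000001300001123321247
321111223220000200000000000000000242222345531369
532111112333223100000000000000000035444688743579
432212100123553000000000000000001125654688766676
333222100001441000000000000000011114654456788642
444322211001110000000000000000001112554323599611
445433222210000000000000000000000112466300245400
433333333210000000000000000000000121256100000000
421111222220000000000000000000000130000000000000
432233332210000000000000000001100000000000000000
667766654211000000000000000000110000000000000000
789987776421000000000000000000011000000000000234
667776656531100000000000000000001000000000001798
446776568642112220000000000000000000000000002799
247889998653234654200000000000000000000000002355
244224531366667765200000000000000000000000002122
220000000169999642000000000000000000000000001001
310000000026774211000000000000000000000000012001
100000000000000000001000000000000000000000033101
000000000000000000011100000000000000000000233221
000000000000000011111110000000000000000001234530
000000000000131001111111000000000000000123555300
000000001123431112111111111000000000001247751000
000010012466301222211111111100000000002332210000
000000125752000111221111111110000000122000000000
000000135420014421123311111111111011200000000000
000000123457788865445752111111111111000000000000
000000000478765578986664212311111111000000000000
000011000123310023566533323421111110100000000000
001222211000000000124434543331111110110000000000
000023322221000001245468642233111223310000000000
000002331112211235677799863245435664201100000000
000000000000345532123798888767667644431110000000
000000000000000000011354468987787435664211000000
000000000000000000452013223446885333234432000000
000000000000000000122102433347853330001332000000
000000000000000000000124665456632420000010000000
000000000000000000000125776655334654220000110000
000000000000000000000112577763124666653001211000
000000000000000000000010134210013455431122201100
000000000000000011100000133200013332110232111111
000000000000000121135421234551023200011221111111
000000000000000221367753222356343000012211100001
000000000000001112575543101124640000012211000001
210000000000000245653344322100100000012210000001
211000000000000244432223332100000000111110000111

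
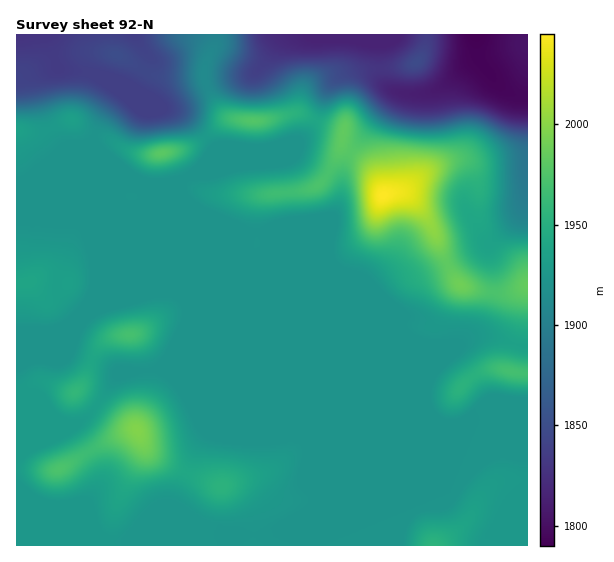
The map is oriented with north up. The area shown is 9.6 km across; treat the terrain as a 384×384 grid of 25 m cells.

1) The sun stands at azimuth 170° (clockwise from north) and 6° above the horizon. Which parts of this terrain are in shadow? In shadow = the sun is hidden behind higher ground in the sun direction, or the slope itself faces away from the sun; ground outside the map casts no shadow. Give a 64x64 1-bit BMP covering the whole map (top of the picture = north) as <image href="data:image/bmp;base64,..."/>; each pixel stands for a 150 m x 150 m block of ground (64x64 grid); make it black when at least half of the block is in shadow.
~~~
<image width="64" height="64" href="data:image/bmp;base64,Qk0+AgAAAAAAAD4AAAAoAAAAQAAAAEAAAAABAAEAAAAAAAACAAATCwAAEwsAAAIAAAAAAAAA////AAAAAAAAAAAAAAAAAAAAAAAAAAAAAAAAAAAAAAAAAAAAAAAAAAAAAAAAAAAAAAAAAAAAAAAAAAAAAAAAAAAAAAAAAAAAAAAAAAAAAAAAAAAAAAAAAAAAAAAAAAAAHAAAAAAAAAAOAAAAAAAAAAIAAAAAAAAAAAAAAAAAAAAAAAAAAAAAAAAAAAAAAAAAAA4AAAAAAAAADwAAAAAAAAAGAAAAAAAAAAAAAAAAAAAAAAAAAAAAAAAAAAAAAAAAAAAAAAAAAAAAAAAAAAAAAAAAAAAAAAAAAAAAAAAAAAAADAAAAAAAAAAeAAAAAAAAAA4AAAAAAAAAAAAAAAAAAAAAAAAAAAAAAAAAAAAAAAAAAAAAAAAAAAAAAAAAAAAAAAAAAAAAAAAAAAAAAAAAAAAAAAAAAAABAAAAAAAAAAEAAAAAAAAAAAAAAAAAAAAAAAAAAAAAAAAAAAAAAAAAAAAAAAAAAAAAAAAAAAAAAAAAAAAD4AAAAAAAAAPwAAAAAAAAAGAAAAAAAAAAAAAAAAAAwAAAAHgAAAP8AAAD/gAAB/4AAAf//wAP/gAAD///wB/+AAAP////P/w/g///////+H/n///+/+Pwf+f///j/wcB/8///4D+AAD/7///ADgAAP//kB4AAAAAP/8AAAAAAAAf/wAAAAAAAAPuAAAAAAAAAAQAAAA=="/>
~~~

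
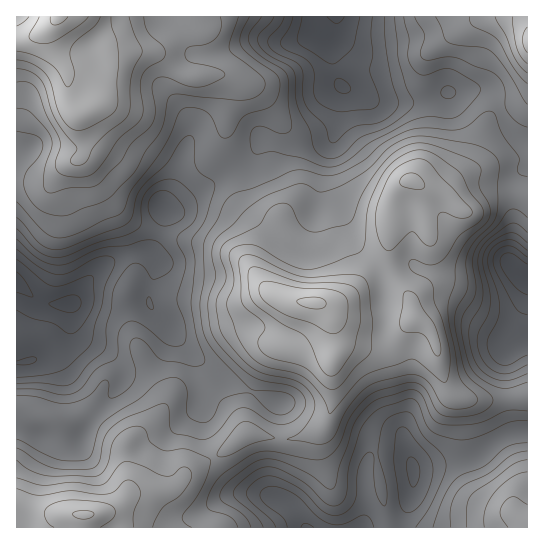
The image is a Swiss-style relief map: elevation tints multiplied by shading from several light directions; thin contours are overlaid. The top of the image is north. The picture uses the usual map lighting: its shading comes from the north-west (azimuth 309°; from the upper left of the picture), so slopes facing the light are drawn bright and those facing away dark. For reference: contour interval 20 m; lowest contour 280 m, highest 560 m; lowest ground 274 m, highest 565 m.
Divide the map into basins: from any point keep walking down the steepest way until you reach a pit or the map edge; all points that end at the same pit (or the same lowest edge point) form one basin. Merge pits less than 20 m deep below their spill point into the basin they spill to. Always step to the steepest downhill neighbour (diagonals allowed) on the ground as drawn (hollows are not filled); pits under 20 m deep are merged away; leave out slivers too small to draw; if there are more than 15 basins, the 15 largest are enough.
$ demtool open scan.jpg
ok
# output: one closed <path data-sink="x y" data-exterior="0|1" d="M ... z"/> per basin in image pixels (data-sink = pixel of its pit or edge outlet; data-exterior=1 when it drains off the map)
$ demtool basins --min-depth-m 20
<path data-sink="17 282" data-exterior="1" d="M50 25l-15 11-19 5 1 487 65 0 1-13 24-3 8-4 16-15 39-4 6-3 11-14 35-19 23-18 6-2 24 6 20 0 26-10 6-6 5-17 0-49 3-6-2-26 6 12 8 6 32 4 14-6 20-22-2-25 8-15 10-29 0-13-4-15 0-27-1-5-10-9-11 2-11 15-3 9 0 38-4 14-15 12-23 25-16 8-9 1-1-2-26-2-17-5-8-4-19-25-13-11-28-12-44-8-32-13-15-13-39-52 4-7 0-14-4-20-11-19-2-25-18-34z"/><path data-sink="337 17" data-exterior="1" d="M527 16l-332 0-4 7-10 6-20 19-6 3-23 0 23 2 27 20 11 4 29-2 6 3 0 37-8 35 15 27 6 22 17 20 11 5 12 0 16 19 23 14 7 16 0 18-2 6-5 5 2 2 9 0 16-8 23-25 15-12 4-14 0-38 8-18 9-8 8 0 19 10 12-2 30-31 13-37 7-8 27-10 6-6z"/><path data-sink="163 207" data-exterior="0" d="M79 16l-21 0-7 10-2 13 18 34 2 25 11 19 4 20 0 14-4 7 39 52 15 13 20 9 23 7 33 5 28 12 13 11 11 17 8 8 8 4 27 7 17-2 5-10 0-18-7-16-23-14-16-19-12 0-7-3-17-15-10-29-14-23-1-8 8-31 0-37-6-3-23 2-14-2-24-19-11-4-43 0-11-19z"/><path data-sink="413 470" data-exterior="0" d="M415 319l-22 22-14 6-32-4-8-6-6-12 2 26-3 6 0 49-5 16 1 3 11 7 22 5 11 8 4 9 5 39 9 35 137 0 1-131-27 3-30 0-16-4-7-7-5-12-7-34-7-14z"/><path data-sink="527 278" data-exterior="1" d="M422 185l-2 1 5 9 0 27 4 15 0 13-10 29-8 15 0 8 2 16 13 7 9 14 10 44 10 13 16 4 30 0 26-4 1-199-17-5-17 0-9 4-15 13-7 2-14-12z"/><path data-sink="307 527" data-exterior="1" d="M327 423l-9 8-23 8-20 0-24-6-6 2-23 18-35 19-12 15-9 4-35 2-16 15-8 4-24 3 0 12 306 1-13-74-4-9-11-8-22-5-8-4z"/><path data-sink="17 17" data-exterior="1" d="M57 16l-40 0-1 23 11 0 11-4 17-14z"/>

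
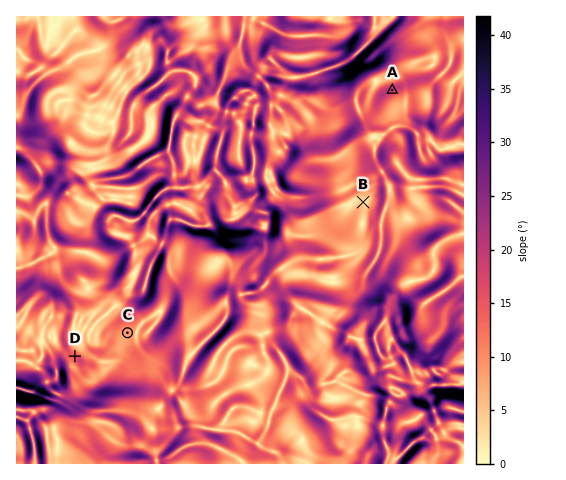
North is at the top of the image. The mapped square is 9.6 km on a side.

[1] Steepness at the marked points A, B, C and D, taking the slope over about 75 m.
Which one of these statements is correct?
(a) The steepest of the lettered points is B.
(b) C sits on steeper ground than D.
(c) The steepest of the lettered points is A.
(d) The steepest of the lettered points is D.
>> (c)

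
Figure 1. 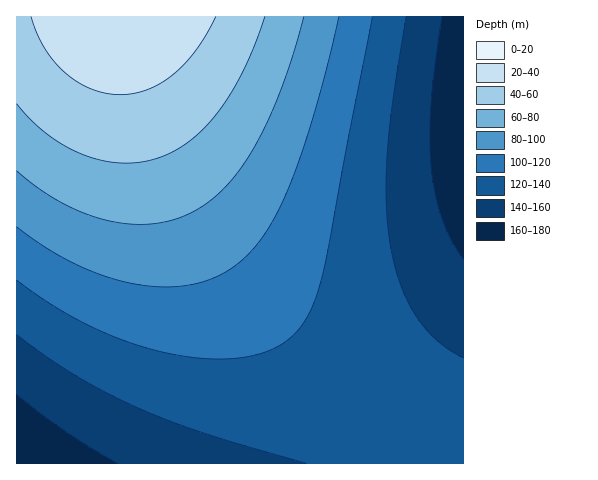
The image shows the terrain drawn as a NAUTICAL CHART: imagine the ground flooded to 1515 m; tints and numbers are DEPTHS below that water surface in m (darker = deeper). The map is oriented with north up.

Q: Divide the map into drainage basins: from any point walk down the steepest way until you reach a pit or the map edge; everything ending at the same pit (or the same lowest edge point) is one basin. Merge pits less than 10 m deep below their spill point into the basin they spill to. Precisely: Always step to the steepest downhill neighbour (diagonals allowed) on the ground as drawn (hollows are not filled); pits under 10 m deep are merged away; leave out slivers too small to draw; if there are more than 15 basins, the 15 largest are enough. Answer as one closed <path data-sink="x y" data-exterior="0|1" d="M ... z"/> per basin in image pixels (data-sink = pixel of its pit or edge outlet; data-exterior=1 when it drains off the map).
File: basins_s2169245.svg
<path data-sink="17 463" data-exterior="1" d="M126 16l-110 1 0 446 447 1 1-22-2-1-27-11-35-17-61-41-28-24-42-41-32-40-40-59-32-61-27-72z"/><path data-sink="463 111" data-exterior="1" d="M463 16l-336 1 11 58 27 72 39 73 41 58 24 29 42 41 42 34 47 31 63 29z"/>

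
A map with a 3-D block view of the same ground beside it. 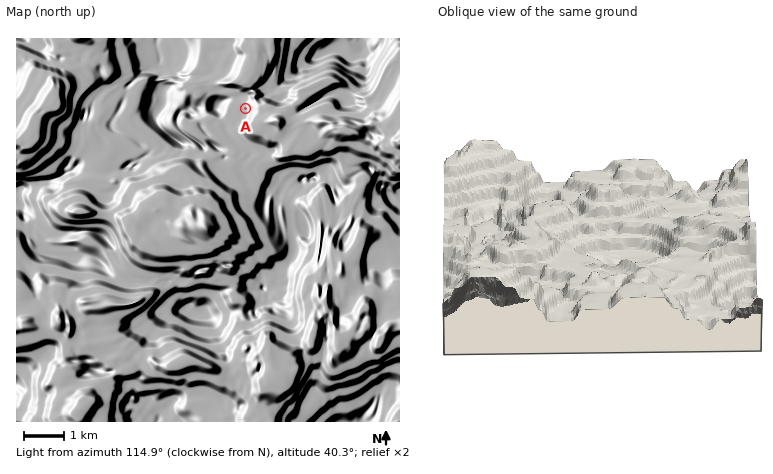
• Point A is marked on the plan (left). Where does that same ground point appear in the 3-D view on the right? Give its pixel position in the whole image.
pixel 570 283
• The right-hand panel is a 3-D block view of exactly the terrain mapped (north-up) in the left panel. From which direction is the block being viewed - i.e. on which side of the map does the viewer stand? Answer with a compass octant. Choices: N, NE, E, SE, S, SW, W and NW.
N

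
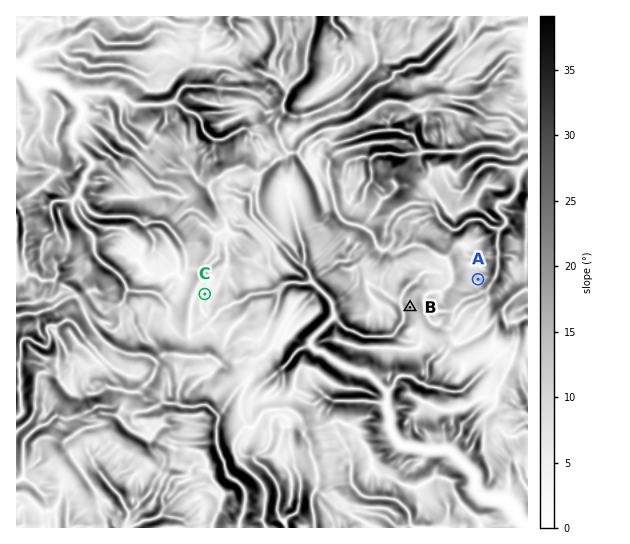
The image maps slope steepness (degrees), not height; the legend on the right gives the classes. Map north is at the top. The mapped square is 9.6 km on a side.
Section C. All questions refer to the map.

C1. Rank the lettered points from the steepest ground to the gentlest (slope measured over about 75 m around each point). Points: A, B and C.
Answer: B A C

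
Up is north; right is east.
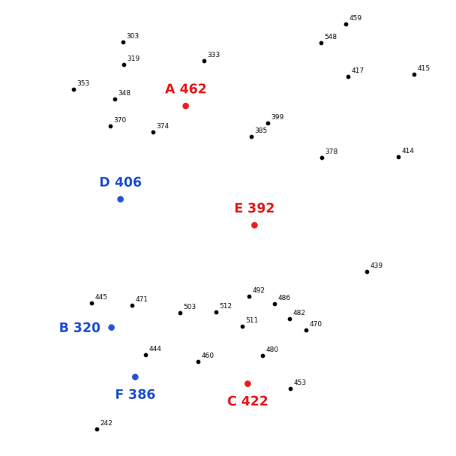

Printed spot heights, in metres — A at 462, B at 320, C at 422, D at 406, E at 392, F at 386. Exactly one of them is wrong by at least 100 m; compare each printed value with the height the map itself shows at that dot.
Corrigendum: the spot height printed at B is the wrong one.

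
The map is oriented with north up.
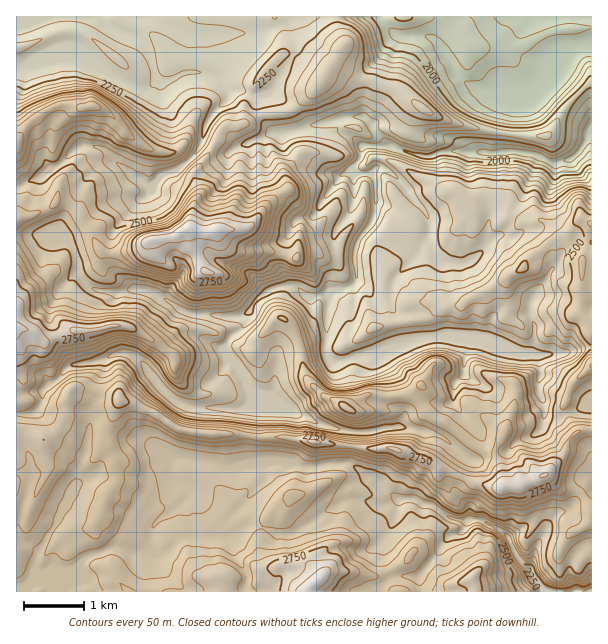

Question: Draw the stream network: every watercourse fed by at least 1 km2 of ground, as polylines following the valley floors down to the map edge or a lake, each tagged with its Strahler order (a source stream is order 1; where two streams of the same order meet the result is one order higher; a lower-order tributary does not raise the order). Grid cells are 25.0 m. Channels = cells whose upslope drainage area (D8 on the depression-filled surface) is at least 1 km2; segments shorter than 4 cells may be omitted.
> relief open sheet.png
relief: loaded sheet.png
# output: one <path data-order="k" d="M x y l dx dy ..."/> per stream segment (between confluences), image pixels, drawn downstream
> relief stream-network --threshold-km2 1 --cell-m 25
<path data-order="1" d="M440 548l12-14 4 0 3-1 6-6 2-5 1 0 3-3"/><path data-order="1" d="M231 534l-9 0-3-3 8-10 0-2 37-39 2-3-2-9 3-3"/><path data-order="2" d="M471 519l9 0 18 9 11 11 4 9 0 3 3 3 3 6 12 10 2 5 15 16 43 0"/><path data-order="1" d="M323 513l6-4 18-9 18 0 1 1 9 2 2 1 10 0 5-4 6 0 1-2"/><path data-order="1" d="M398 506l0-5 1 0 3-3"/><path data-order="2" d="M402 498l11 0 1 2 3 0 6 4 8 0 3 2 6 6 13 7 18 0"/><path data-order="1" d="M78 483l-1 11-6 7-2 6-6 6-3 8-9 9-7 15-5 4-3 6 0 3-1 2 0 6 4 4 36 0 14-13 6-3 7-2 8-4 9 0 9 4 21 0 4-4-1-3 0-17 3-3 0-1 6-6 4-2 11-9 6-3 7-7 0-3 2-2 0-3-5-4-7-3-6-8-2-7 2-2 0-4 3-3 12 0 1 1 6 0 2 2 7 0 2 1 4 0 6 3 51 0"/><path data-order="2" d="M267 465l17 0 1 2 33 0 2-2 4 0 2-1 24 0 10 6 5 4 6 2 22 21 6 1"/><path data-order="1" d="M408 428l-24 0-1 1-12 2-2 1-16 0-2-1-9 0-1-2-11-1-6-3-4 0-12-8-3 0-2-1-3 0-6-3-18-18-1 0-3-3-5 0-1-2-9-1-30-30"/><path data-order="1" d="M545 416l0-12-6-12 0-12 1-2 0-21-1-1-5 0-1-2"/><path data-order="1" d="M54 381l2 0 6-6 3-6 6-4 19-2 2-1 4 0 2-2 9-1 7-5 11-1 1 1 5 0 3 3 6 3 6 6 1 5 11 12 0 1 13 14 11 6 3 0 6 3 16 0 2 1 31 0 8-7 0-5-5-9-1-7-6-8-2-4-7-8 0-1"/><path data-order="1" d="M464 374l0-11 1-1 0-18-7-8"/><path data-order="2" d="M227 359l0-17 9-10 3 0 6-6 1-3 0-9"/><path data-order="2" d="M533 354l-2-1-4 0-2-2-9-1-27-14-31 0"/><path data-order="2" d="M458 336l-30 0-2 2-6 0-12 6-4 0-5 4-4 0-6 3-5 5-21 0-1 1-11 0-1 2-3 0-6 3-5 0-10-9 0-15 1-2 0-28 3-5 0-3 3-6 6-6"/><path data-order="2" d="M246 314l6-6 0-3 11-11 15-7 6 0 1-2 9 0 3 2 9 9 20 0 7-8 6 0"/><path data-order="1" d="M531 300l-1 3 0 12 4 8 0 31-1 0"/><path data-order="3" d="M339 288l6 0 2-1 3 0 6-5 0-18-2-1 0-9 3-6 2-9 13-17 0-3 3-6 0-33-1-3-2 0-3-3-4 0"/><path data-order="1" d="M476 257l-3 3-9 4-12 0-2-1-9 0 0-2-6-6-3-6 0-3-3-6 0-6"/><path data-order="1" d="M420 248l2-3 6-6 0-3 1-2"/><path data-order="1" d="M71 246l3 3 1 9 2 2 0 12 7 9 0 1 5 5 6 3 4 0 2 1 13 0 2 2 3 0 1-2 6 0 2-1 18 0 19 9 17 12 3 1 4 0 2 2 18 0 1 1 14 0 1 2 14 0 4-3 3 0"/><path data-order="2" d="M429 234l0-15-3-6-3-3 0-1-12-12 0-2-7-9 0-1-12-12-2 0-6-5-9 0 0 2-3 0-7 4"/><path data-order="1" d="M321 204l0-1 8-9 3-6 6-6 1-5 3-3 5-1 9-9"/><path data-order="1" d="M147 195l24-25"/><path data-order="3" d="M365 174l-5 0-4-4 0-6"/><path data-order="2" d="M171 170l15-8 12-12 3-6 0-3 2-1 1-11 6-12 3-3 0-1 15-15 0-6-6-8 0-1-6-6-6-3-6 0-1-2-17 0-18 9-4 0-3-1-6-6"/><path data-order="1" d="M57 167l18-18 2 0 3-3 15 0 1 1 8 2 15 16 1 0 5 5 1 0 15 13 9 0 11-10 3 0 1-2 6-1"/><path data-order="3" d="M356 164l4-5 0-10 6-3 26 0"/><path data-order="3" d="M392 146l3 0 6 4 3 0 1 2 3 0 6 3 6 0 2 1 10 0 9-4 44 0 1 1 11 0 1-1 21 0 6 3 8 0 4 3 9 1 5 3 9 0 1-1 5 0 4-3 3 0 11-12 4-9 0-3 3 0"/><path data-order="1" d="M243 144l3 0 8-4 7-2 6-4 17 0 1-2 6 0 2-1 4 0 2-2 3 0 1-1 3 0 6-3 14-2 1-1 9-2 2-1 4 0 2-2 21 0 4 5 0 1 2 0 0 5 16 16 3 0 2 2"/><path data-order="2" d="M155 74l-2-9-1-2-3-12-3-3 0-1-11-11-12-3-12-6-7-7 0-3-2 0"/><path data-order="1" d="M68 62l12 1 19 11 3 0 2 1 3 0 1 2 3 0 2 1 3 0 1 2 12 3 9 4 11 0 6-6 0-7"/><path data-order="1" d="M420 36l8 0 1 2 3 0 8 7 0 2 4 4 2 5 6 7 6 12 7 8 9 4 8 2 1 1 9 0 2 2 9 1 1 2 20 0 1-2 6-1 3-3 6-3 6-6 8-15 3-3 1-5 6-6 3-1 5 0 9-5 10 0"/><path data-order="1" d="M212 35l-3 0-2 1-18-1-18-9-3 0-16-9-20 0"/>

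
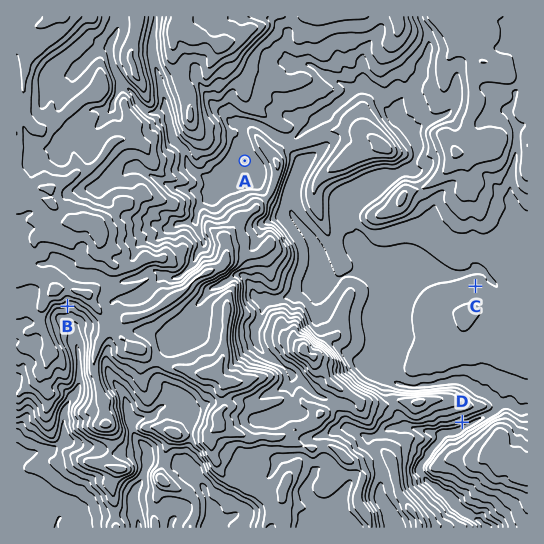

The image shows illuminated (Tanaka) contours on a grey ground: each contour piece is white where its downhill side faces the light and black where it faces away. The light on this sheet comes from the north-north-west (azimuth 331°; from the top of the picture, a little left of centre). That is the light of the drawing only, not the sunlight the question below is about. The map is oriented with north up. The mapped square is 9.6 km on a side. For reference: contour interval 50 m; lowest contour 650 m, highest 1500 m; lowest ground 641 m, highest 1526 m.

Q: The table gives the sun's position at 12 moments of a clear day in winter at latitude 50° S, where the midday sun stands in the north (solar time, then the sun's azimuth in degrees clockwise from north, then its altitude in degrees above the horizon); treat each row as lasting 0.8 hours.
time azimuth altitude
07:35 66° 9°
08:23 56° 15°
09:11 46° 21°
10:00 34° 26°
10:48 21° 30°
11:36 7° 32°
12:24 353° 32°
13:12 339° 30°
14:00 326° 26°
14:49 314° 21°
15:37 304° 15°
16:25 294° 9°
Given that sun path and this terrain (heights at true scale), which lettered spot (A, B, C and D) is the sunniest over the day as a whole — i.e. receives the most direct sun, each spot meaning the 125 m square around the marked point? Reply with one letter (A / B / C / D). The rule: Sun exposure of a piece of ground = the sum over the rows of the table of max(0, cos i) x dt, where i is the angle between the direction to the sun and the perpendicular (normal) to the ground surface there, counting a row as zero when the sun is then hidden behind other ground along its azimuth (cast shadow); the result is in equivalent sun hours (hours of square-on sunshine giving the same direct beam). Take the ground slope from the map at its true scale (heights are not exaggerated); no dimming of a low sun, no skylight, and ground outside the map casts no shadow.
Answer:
C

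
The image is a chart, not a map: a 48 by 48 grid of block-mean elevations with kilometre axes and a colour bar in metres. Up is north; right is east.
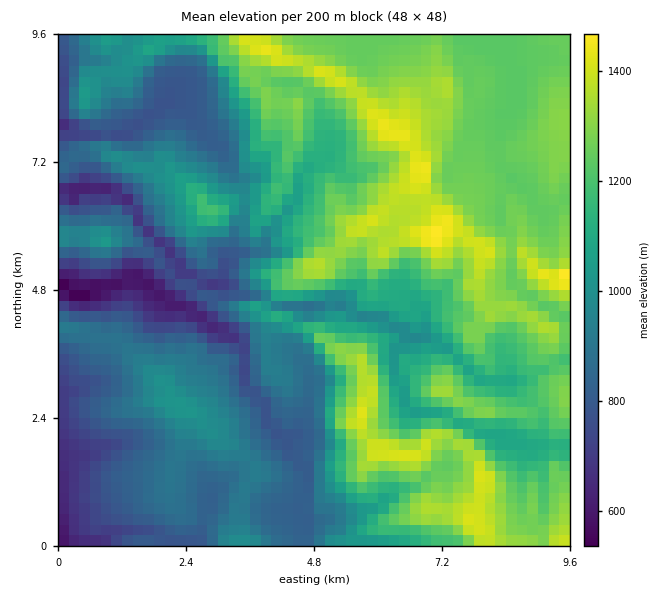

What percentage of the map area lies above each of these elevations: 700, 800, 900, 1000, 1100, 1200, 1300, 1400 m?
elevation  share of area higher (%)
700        95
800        86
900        70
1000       58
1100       50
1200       39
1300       15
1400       3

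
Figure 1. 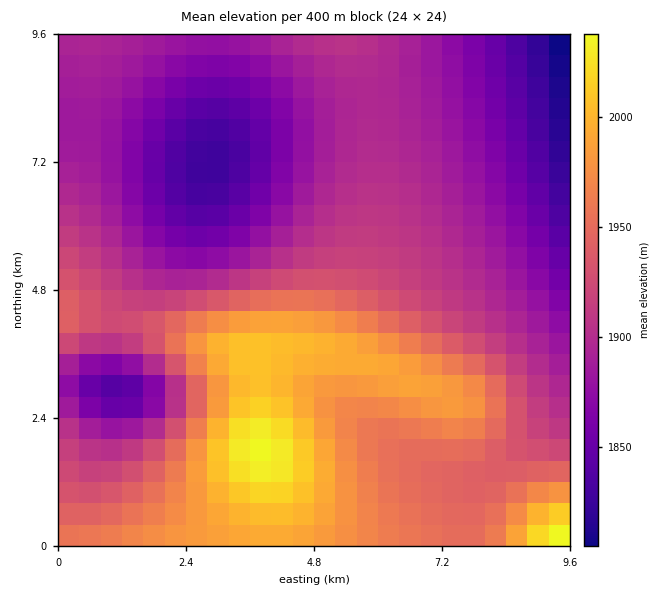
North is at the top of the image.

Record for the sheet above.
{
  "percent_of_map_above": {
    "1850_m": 90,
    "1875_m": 78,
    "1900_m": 54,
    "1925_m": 39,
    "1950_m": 29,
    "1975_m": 17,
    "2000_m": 6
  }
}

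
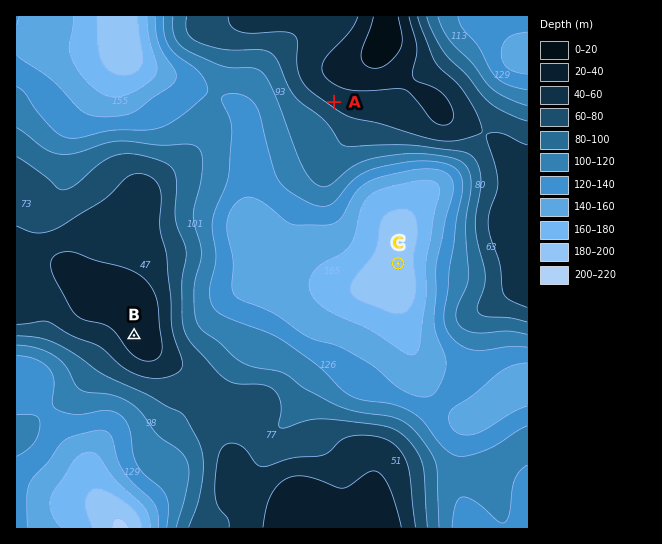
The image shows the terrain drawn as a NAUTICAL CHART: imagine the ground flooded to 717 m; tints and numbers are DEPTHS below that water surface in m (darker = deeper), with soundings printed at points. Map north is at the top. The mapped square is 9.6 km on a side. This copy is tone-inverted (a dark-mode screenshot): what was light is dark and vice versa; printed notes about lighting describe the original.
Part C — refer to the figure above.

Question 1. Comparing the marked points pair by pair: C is lower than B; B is higher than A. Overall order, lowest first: C A B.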